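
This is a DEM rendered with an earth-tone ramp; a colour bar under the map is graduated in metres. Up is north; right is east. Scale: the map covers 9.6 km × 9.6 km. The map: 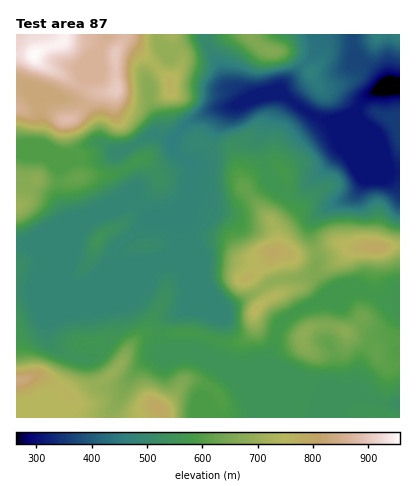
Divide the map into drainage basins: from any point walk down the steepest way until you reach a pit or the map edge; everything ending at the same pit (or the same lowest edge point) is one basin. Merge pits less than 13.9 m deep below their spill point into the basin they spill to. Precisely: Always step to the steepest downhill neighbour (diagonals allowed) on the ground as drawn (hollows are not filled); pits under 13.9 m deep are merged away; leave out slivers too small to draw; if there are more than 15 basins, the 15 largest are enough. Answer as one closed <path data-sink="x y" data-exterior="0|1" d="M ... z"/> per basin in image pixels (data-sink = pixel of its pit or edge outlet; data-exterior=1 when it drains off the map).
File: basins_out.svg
<path data-sink="400 90" data-exterior="1" d="M400 34l-384 0 0 384 34 0 7-12 9-9 8 1 12-10 22-10 11-12 16-26 11-7 44 0 34 10 18-2 11-11 1-16 3-6 21-14-1-12-6-18 1-12 6-1 10 3 18 17 6 2 22-10 18-14 48-3z"/><path data-sink="400 404" data-exterior="1" d="M254 318l-2 14-10 9-4 2-18-1-30-9-44 0-11 7-16 26-11 12-22 10-12 10-8-1-9 9-6 12 111 0-2-10 12-10 8-12 6-6 12 1 16 8 9 13 1 16 176 0 0-52-12 1-4-2-6-7-2-8-6-6-24-11-1 7-5 7-16 6-8 1-11-6-3-11-10 1-24-6-11-8z"/><path data-sink="400 308" data-exterior="1" d="M400 246l-48 3-18 14-22 10-6-2-18-17-10-3-6 1-1 12 6 18 1 12-21 14-3 6 3 10 11 8 24 6 8 0 14-11 18-1 38 18 4 4 2-4 8-6 16 1z"/>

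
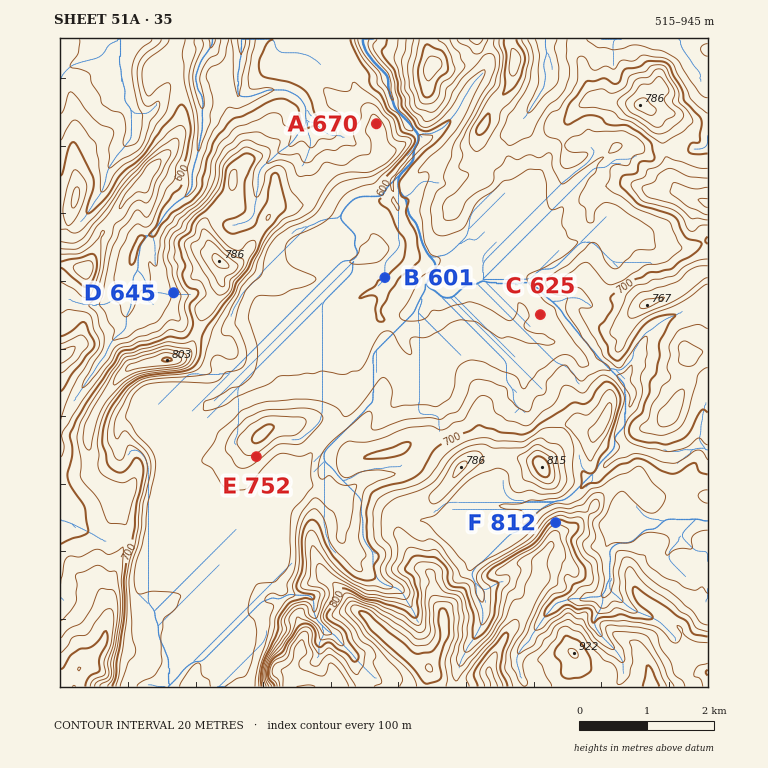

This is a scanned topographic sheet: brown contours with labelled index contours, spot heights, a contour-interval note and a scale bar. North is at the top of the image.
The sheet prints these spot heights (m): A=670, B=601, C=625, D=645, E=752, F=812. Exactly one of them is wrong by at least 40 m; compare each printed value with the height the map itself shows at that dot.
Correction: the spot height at E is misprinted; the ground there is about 672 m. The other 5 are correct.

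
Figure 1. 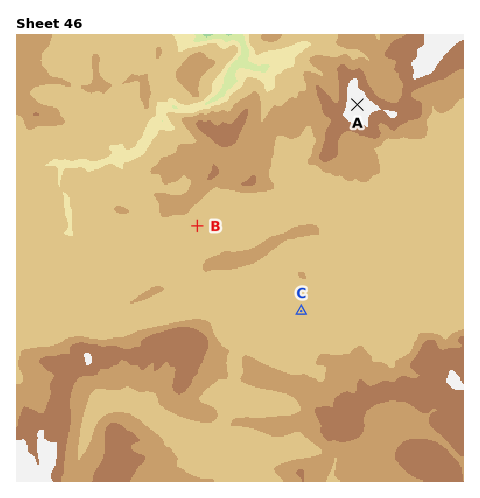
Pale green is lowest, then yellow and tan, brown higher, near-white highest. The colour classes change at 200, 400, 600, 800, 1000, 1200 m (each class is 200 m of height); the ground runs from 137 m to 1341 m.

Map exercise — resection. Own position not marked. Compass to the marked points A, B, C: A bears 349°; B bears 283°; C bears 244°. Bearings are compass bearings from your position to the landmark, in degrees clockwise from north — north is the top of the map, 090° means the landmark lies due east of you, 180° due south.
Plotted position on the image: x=389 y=269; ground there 690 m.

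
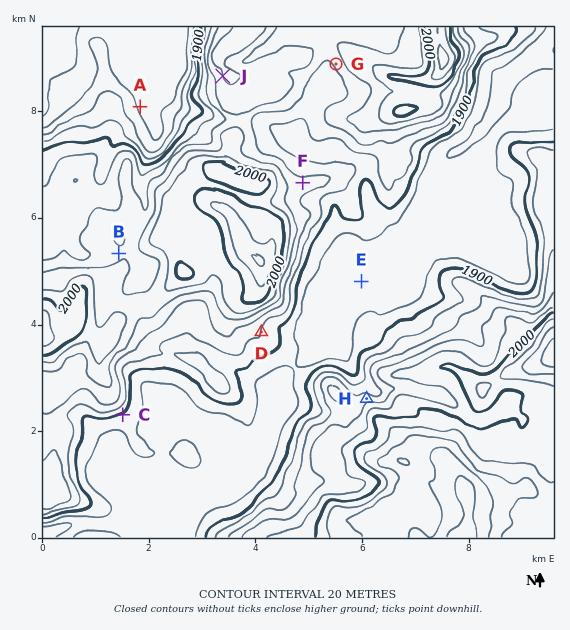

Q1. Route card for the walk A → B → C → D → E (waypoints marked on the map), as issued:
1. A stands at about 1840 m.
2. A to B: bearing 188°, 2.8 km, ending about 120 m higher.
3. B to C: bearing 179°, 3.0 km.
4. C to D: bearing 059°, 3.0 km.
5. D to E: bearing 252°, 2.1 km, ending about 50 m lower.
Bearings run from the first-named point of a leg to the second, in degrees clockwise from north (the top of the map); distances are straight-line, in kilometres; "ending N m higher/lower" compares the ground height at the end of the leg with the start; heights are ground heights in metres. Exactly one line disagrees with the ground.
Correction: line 5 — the bearing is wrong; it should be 063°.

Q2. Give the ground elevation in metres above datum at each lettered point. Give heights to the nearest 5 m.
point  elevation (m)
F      1945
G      1945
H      1950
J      1980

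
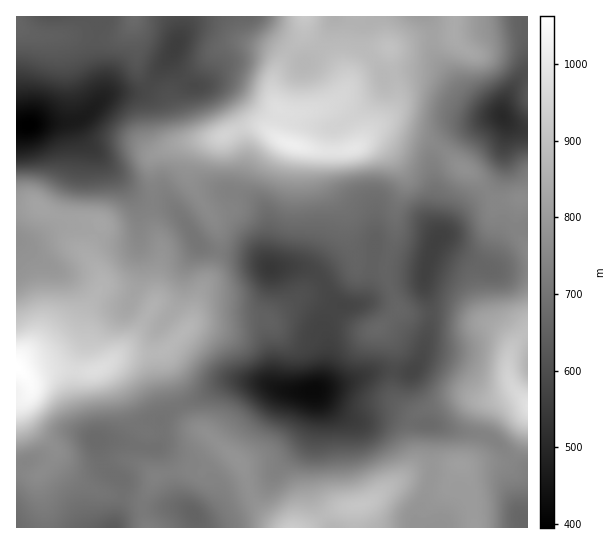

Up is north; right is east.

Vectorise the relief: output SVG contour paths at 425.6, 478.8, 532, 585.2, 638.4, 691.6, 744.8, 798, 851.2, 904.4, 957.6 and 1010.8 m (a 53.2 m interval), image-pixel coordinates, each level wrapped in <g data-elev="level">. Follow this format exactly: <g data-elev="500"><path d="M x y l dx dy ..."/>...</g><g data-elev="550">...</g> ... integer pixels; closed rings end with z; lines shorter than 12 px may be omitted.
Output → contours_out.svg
<g data-elev="425.6"><path d="M311 397l-6-3-2-4 10-5 7 1 1 4-1 4-3 2z"/><path d="M17 111l13-2 7 1 6 5 3 8-2 7-7 7-8 2-12 1"/></g><g data-elev="478.8"><path d="M315 414l-9-2-34-13-11-10-2-4 1-4 5-4 5-1 21 0 30-5 10 3 6 4 3 5 0 6-2 8-4 9-5 5-7 3z"/><path d="M17 97l13-2 11 1 9 4 13 9 7 2 9-2 18-9 4 0 0 2-6 13-12 11-24 8-22 14-20 5"/></g><g data-elev="532"><path d="M313 423l-38-12-9-5-19-17-3-6 2-5 8-7 15-7 28 2 28-6 9 2 22 13 2 4 0 4-16 35-5 4-7 2z"/><path d="M503 133l-11-10-3-6 3-10 5-4 5-2 4 1 3 2 10 21-1 4-4 3-5 2z"/><path d="M17 81l14 1 30 7 8 1 9-3 20-10 9-1 6 2 5 4 4 5 1 6-1 5-5 8-31 38-25 5-27 10-17 2"/></g><g data-elev="585.2"><path d="M317 437l-10-3-18-9-23-10-31-25-6-8 1-5 3-4 33-19 7-2 16 0 6-3 3-4 8-22 17-24 0-8-1-8-4-4-5-2-11 1-27 10-6 0-7-4-8-10-2-9 2-11 7-5 14 1 21 5 12 6 8 6 8 14 10 10 9 6 16 6-1 4-13 9-4 5-1 10 3 14 4 8 6 4 24 6 4 2 3 4-1 6-12 16-3 8 0 7 5 16-1 5-3 4-6 4-6 1z"/><path d="M409 378l-5-3 0-5 11-9 6-1 0 6-3 8-4 3z"/><path d="M422 293l-6-7-1-12 2-13 8-30 3-5 4-3 6-1 8 1 8 7 1 4 0 5-13 20-12 31-4 3z"/><path d="M527 145l-9 2-12 6-5 0-12-16-11-10-3-8 3-10 8-10 15-10 13-6 3 2 3 18 7 9"/><path d="M153 80l-2-6 2-9 14-35 4-4 6-3 5-1 5 1 5 6 0 8-3 14-7 18-7 5-18 6z"/><path d="M17 65l10 1 26 8 12 1 9-1 23-10 16-1 9 5 11 13 10 8 1 4-3 5-15 13-17 19-2 9 2 20-4 7-12 2-38-3-38 2"/></g><g data-elev="638.4"><path d="M107 527l7-3 4 3"/><path d="M311 453l-9-5-17-15-22-11-22-18-20-12-7-7 1-8 5-8 27-14 6-5 10-15 14-2 4-6 0-6-3-7-5-5-15-8-13-26-3-14 4-15 9-9 12-3 46 10 15 7 10 10 8 16 4 4 7 3 16 0 5 5 4 6 1 7-2 7-18 13-5 5-1 6 2 6 4 4 6 2 22 2 7-4 7-10 9-11 3-7-1-6-13-19-3-12 2-15 8-24 4-22 5-6 8-3 18 2 10 4 6 5 4 7 2 9 0 10-22 53-3 17-2 39-3 11-6 12-6 9-8 6-10 3-12 0-4 2-2 5 0 15-2 9-5 9-8 7-16 6z"/><path d="M527 154l-6 3-12 8-4 1-6-2-6-5-11-15-14-11-3-6 0-5 3-12 7-12 8-7 24-17 15-20 5-5"/><path d="M17 46l37 0 12-3 7-5 0-4-3-4-28-5-6-3-4-5"/><path d="M118 17l-3 16 0 6 4 4 10 1 10-1 7-5 4-9 0-12"/><path d="M212 17l-1 10-8 20-1 10 4 6 11 7 3 4 2 8-2 7-6 6-10 6-42 11-24 4-13 7-6 7-3 8 0 9 6 23-1 5-3 4-12 4-25 2-11-2-25-10-28-1"/></g><g data-elev="691.6"><path d="M58 527l11-15 9-7 7-2 18 0 16-2 6 2 4 6 2 8 1 10"/><path d="M175 527l-13-16-1-5 8-8 13-4 12 2 11 7 8 11 5 13"/><path d="M506 527l0-16 3-9 6-4 12-1"/><path d="M17 507l14 20"/><path d="M121 491l-17-12-7-8-15-32 1-6 4-5 11-3 13 2 13 7 10 9-1 4-16 5-5 6 0 4 2 3 12 7 4 6 0 5-1 4-4 4z"/><path d="M306 464l-11-6-16-17-23-12-22-18-12-5-21-4-5-4 5-17 6-12 11-10 20-12 5-8 0-45-8-23-3-12 2-10 4-11 17-17 7-12 4-2 5 1 14 7 6 2 27-3 23-1 8-4 12-14 13-4 5 1 6 3 7 14 3 3 4-1 16-12 16-6 8 1 22 8 9 10 12 29 5 5 14 5 5 4 5 7 1 9-2 8-4 5-7 2-18 1-10 2-9 6-7 11-4 19 2 24-1 8-16 33-5 15 1 4 11 13 0 7-4 2-6 1-22-1-6 1-30 20-17 7-40 5z"/><path d="M527 163l-16 12-6 1-6-2-8-6-14-17-18-13-5-7-3-6 0-7 3-7 12-18 8-7 23-12 9-11 3-8 1-9-4-29"/><path d="M262 17l-7 8-16 9-3 4-1 5 6 14 0 8-7 21-9 11-12 8-24 9-19 5-32 6-11 7-3 6 0 8 9 33-2 7-4 5-8 2-41 0-13-3-26-12-22-1"/></g><g data-elev="744.8"><path d="M496 527l1-36 2-11 12-11 5-8 11-3"/><path d="M17 475l17 13 5 1 6-2 20-18 5-8 0-11-8-17 0-4 3-4 10-6 14-5 38-6 27-14 27-8 8-6 14-20 23-21 3-5 1-7-1-36-2-13-4-8-4-5-6-2-22 2-5-2-3-5-9-23-12-13-5-3-6-1-13 8-13-16-12-7-43-5-11-3-22-12-10-1-10 1"/><path d="M23 466l-2-1 1-3 6-1 0 2z"/><path d="M527 275l-5 11-8 7-8 2-29 5-7 3-5 6-4 8-2 8 5 22 0 10-4 9-11 19-3 8 3 12 9 12 11 8 20 6 7 4 10 11 1 4-1 3-4-1-16-9-11-3-34 3-28-1-8 3-34 18-14 5-42 6-22 0-6 2-10 7-6 0-5-5-1-20-5-8-47-29-11-3-9 2-5 3-2 4 2 11 17 22 17 15 5 6 15 34 2 12"/><path d="M527 240l-4 2 0 3 4 17"/><path d="M527 187l-10 1-15 7-9 1-3 2 0 4 3 9 10-2 14 8 10-3"/><path d="M272 17l-4 8-15 17-3 24-8 22-7 9-14 10-18 8-18 7-44 13-4 3-3 5 0 8 2 8 10 19 5 4 11-4 5 3 22 21 20 24 6 5 4-1 3-3 2-12-2-5-8-13-2-7 3-5 8-4 8 0 28 5 24 9 11 2 23-3 27-12 23-5 16 1 19 8 5 0 8-5 11-24 3-3 4-1 5 3 8 15 8 8 16 7 13 1 2-4 0-4-4-10-11-11-22-12-7-6-6-10-1-13 5-20 13-18 7-3 26-4 7-3 5-6 3-6 1-8-5-32"/></g><g data-elev="798"><path d="M401 527l2-14 15-20 5-12 0-16-2-4-6-3-8 0-17 6-39 15-25 3-31 6-33 23-3 7-2 9"/><path d="M483 527l-3-16-4-49-3-4-4-3-14-1-8 3-4 4-3 29 3 6 14 6 5 5 3 8 0 12"/><path d="M17 448l13-5 9-4 14-18 13-8 20-7 35-6 26-15 23-6 8-4 7-6 24-30 5-8 1-8-3-38-2-6-7-1-14 7-7 1-7-4-14-12-6-1-14 2-12-4-6-5-4-9-2-8 1-20-3-8-6-6-10-2-37-4-23-12-6-2-8 1-8 6"/><path d="M527 296l-14 6-31 7-9 6-3 10 8 18 0 14-5 13-14 17-2 8 3 10 7 8 28 10 22 18 10 4"/><path d="M17 217l26 17 7 16 11 15 2 6-2 4-4 1-22 0-18 10"/><path d="M279 17l-4 10-13 18-5 20-10 25-4 7-9 8-15 8-52 24-11 12-2 4 1 2 58 11 32 1 29 11 19 4 18-1 60-11 28 0 7-6 6-13 6-20 9-37 11-28 4-3 7-1 29 3 7-3 4-4-1-9-11-16-1-16"/></g><g data-elev="851.2"><path d="M383 527l7-17 15-25 1-7-5-4-15 1-29 12-26 5-18 10-20 1-18 13-8 11"/><path d="M17 439l16-7 18-19 14-9 12-4 37-8 11-5 24-16 17-3 5-2 6-5 18-25 4-7 2-6-1-5-3-4-7-1-8 5-19 15-5 2-4 0-2-4 0-6 10-23-2-4-3-2-7 3-10 15-6 5-8 4-8-1-6-7-3-8 6-18 0-8-8-11-9-4-4 1-9 19-8 6-10 2-29 0-21 9"/><path d="M527 308l-13 6-17 17-11 51-9 19 3 5 19 11 17 16 11 4"/><path d="M286 17l-4 14-12 19-21 49-15 12-42 23-4 4 0 4 5 7 14 6 12 4 10-1 16-5 5 1 23 13 12 3 13 2 23 0 24-2 39-8 9-3 5-5 4-8 12-36 1-16-3-24 2-21-1-8-2-6-21-18"/></g><g data-elev="904.4"><path d="M312 527l-6-5-12-4-8 3-7 6"/><path d="M349 513l9 0 9-3 7-5 1-6-2-2-4 0-24 6-3 3 0 3z"/><path d="M17 430l14-6 24-23 8-6 10-3 29-4 16-7 8-7 5-7 4-6 1-8-2-10-4-4-24-1-15-8-12-2-17-13-11-5-13-1-21 9"/><path d="M527 382l-5-6-3-7-1-26-3-2-4 0-6 7-6 13-2 16 1 14 4 11 12 19 5 5 8 3"/><path d="M318 166l32-2 23-6 13-11 12-21 3-11-2-8-4-3-13-2-7-4-4-7-6-21-4-5-7-4-9-1-7 1-17 18-8 4-10 1-12-2-4-4-6-11-3-1-4 0-9 11-9 22-6 8-12 10-27 13-5 4-2 4 3 7 10 5 9 0 16-8 7 0 6 3 16 12 10 4 13 3z"/><path d="M296 17l3 7 6 3 5-3 4-7"/></g><g data-elev="957.6"><path d="M17 422l9-3 9-6 22-25 6-5 10-4 17 2 12-3 11-8 5-11-1-3-4-2-23 7-12 1-7-3-14-18-14-11-10-2-16 6"/><path d="M527 392l-10-3-3 1 6 21 3 6 4 2"/><path d="M304 159l37 1 20-4 7-3 4-6 3-8 0-8-4-3-6-2-27 10-12 0-7-5-3-5 3-4 15-12 3-7-1-4-5-1-34 2-22-7-4 0-4 5-5 13-10 11 0 7 15 16 10 7 12 5z"/></g><g data-elev="1010.8"><path d="M17 411l10-2 10-7 7-11 2-10-6-26-4-9-7-4-12 1"/><path d="M291 149l10 1 5-3-4-4-6-2-11-3-6 1 0 2 2 2z"/></g>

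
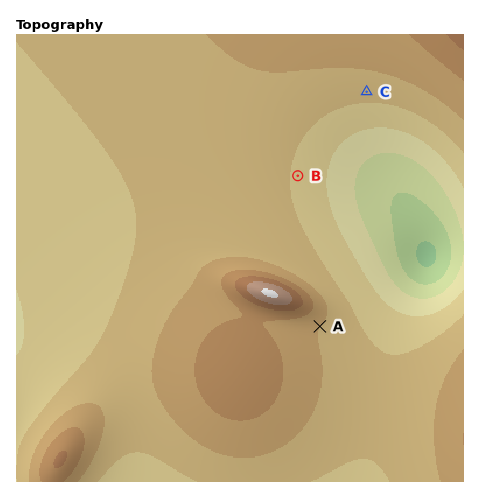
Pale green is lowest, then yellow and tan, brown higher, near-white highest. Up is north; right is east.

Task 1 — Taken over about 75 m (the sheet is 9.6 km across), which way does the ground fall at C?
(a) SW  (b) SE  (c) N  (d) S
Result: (d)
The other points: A SE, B E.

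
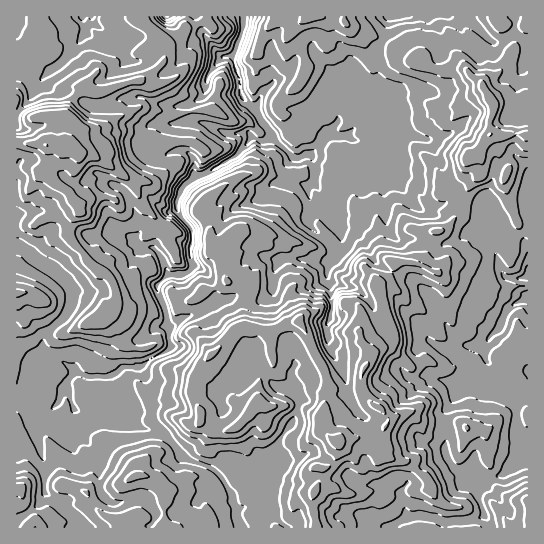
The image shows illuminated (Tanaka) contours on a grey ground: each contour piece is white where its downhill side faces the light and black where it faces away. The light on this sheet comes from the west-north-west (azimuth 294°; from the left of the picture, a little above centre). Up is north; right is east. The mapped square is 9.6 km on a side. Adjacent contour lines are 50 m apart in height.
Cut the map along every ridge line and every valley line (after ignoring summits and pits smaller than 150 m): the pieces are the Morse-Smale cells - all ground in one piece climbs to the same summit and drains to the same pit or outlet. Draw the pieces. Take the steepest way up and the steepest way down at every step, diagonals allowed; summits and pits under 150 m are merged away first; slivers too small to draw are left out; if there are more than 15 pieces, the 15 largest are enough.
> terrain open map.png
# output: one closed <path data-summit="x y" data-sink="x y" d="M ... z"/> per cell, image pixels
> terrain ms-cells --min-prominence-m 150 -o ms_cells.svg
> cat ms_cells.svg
<path data-summit="338 442" data-sink="243 17" d="M331 135l-4 0-16 20-5 0-8 4-7-3-20-20-8 5-12-4-17 20-31 18-8 1-12 11-6 12 0 11 15 20-1 29 2 7-10 9-14 0-12 10 0 5 10 23 4 34-29 20-16 0-15 9-21 1-15-5-8 11 5 22 5 6 6 2 38 4 17 10 20 4 15 12 10 14 31 12 9 9 9 16 1 9 4 6 0 10 5 9 247 0 0-5-8-18-7 3-15 0-10-1-8-4-6-6-8-19-8-5-9-10-11-2-18-7 0-19 7-17-24-23-3-5 0-16 10-17 21-19-15-52 11-8 7-15 11-2 17 4 9-31 17-8 8-11 7-16-5-3-6 0-10 8-12 0-8-7-3-15-19-9-14-10-12-19-4-3-17-1-7-4z"/><path data-summit="46 145" data-sink="243 17" d="M429 16l-222 0-1 5-20 7-9 12-11 7-2-8-19-18-2-5-126 0-1 233 9 0 16 14 12 6 15 14 4 7-1 17-6 10-20 18-2 7 1 9 7 8 8 1 18 12 13 5 16 0 20-10 16 0 9-8 15-7 5-5-2-18-2-4 0-12-10-23 0-5 12-10 14 0 10-9-2-7 1-29-15-20 0-11 6-12 12-11 8-1 31-18 17-20 12 4 8-5 20 20 7 3 8-4 5 0 16-20 20 1 18-19 10-8 7-1 13-12 18-7 10 0 8-10 12-34-2-12z"/><path data-summit="338 442" data-sink="527 297" d="M465 199l-8 16-8 11-17 8-9 31-17-4-11 2-7 15-11 8 15 52-21 19-10 17 0 16 3 5 24 23-7 17 0 19 18 7 11 2 9 10 8 5 8 19 6 6 8 4 25 1 7-3-5-22 3-9-5-7-17 2-9-10-3-6 0-40 12-22 9-10 21-4 8-6 1-5-7-3-4-5 0-13 15-18 8-18 20-12 0-20-17 2-7-4-12-29 3-21-7-18-3-3z"/><path data-summit="19 489" data-sink="243 17" d="M66 387l-7 15-14 11-10-1-14-11-5 0 1 127 224-1-4-8 0-10-4-6-1-9-9-16-9-9-31-12-10-14-15-12-20-4-17-10-38-4-6-2-5-6z"/><path data-summit="490 135" data-sink="243 17" d="M463 16l-34 1 12 16 2 12-2 8-8 14-5 18-5 4-10 0-18 7-13 12-7 1-10 8-17 18 6 5 17 1 4 3 12 19 14 10 19 9 3 15 6 6 6 2 11-2 7-7 11 2 5-12 12-12 0-12-6-7 15-20 38-1 0-91-13-8-20 8z"/><path data-summit="46 145" data-sink="527 297" d="M527 297l-19 12-8 18-15 18 0 13 4 5 7 3-1 5-8 6-21 4-6 6-12 20-4 14 1 32 3 6 9 10 8 0 5-2 6 2 3 5-3 9 4 20 2 2 9-2 12 11 8 14 17-1z"/><path data-summit="17 293" data-sink="243 17" d="M25 249l-9 1 0 116 21 5 17 14 11 3 11-17-11-8-14-4-7-8-1-9 2-7 23-22 4-10 0-13-14-17z"/><path data-summit="490 135" data-sink="527 297" d="M497 133l-8 2-14 20 5 4 3 11-2 4-12 12-5 11 2 3 19 4 4 6 5 14 34-11 0-78z"/><path data-summit="46 145" data-sink="527 297" d="M527 213l-9 2-23 10-3 21 9 25 5 6 15 2 7-4z"/><path data-summit="46 145" data-sink="243 17" d="M22 367l-6 0 0 32 19 13 10 1 5-2 9-9 6-13-11-4-15-13z"/><path data-summit="46 145" data-sink="243 17" d="M527 16l-63 1 31 26 18-8 14 8z"/><path data-summit="46 145" data-sink="167 17" d="M206 16l-61 0-1 2 16 16 6 13 11-7 9-12 20-7z"/><path data-summit="46 145" data-sink="243 17" d="M491 503l-10 3 8 21 21 1-7-14z"/>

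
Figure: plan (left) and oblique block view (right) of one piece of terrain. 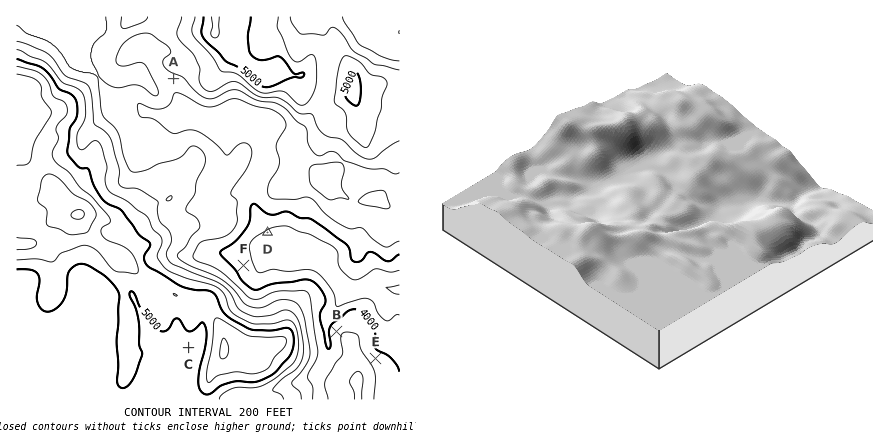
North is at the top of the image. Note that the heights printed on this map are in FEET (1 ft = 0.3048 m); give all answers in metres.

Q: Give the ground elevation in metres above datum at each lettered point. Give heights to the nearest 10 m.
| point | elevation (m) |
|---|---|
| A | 1320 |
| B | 1260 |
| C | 1510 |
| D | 1150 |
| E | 1240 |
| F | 1190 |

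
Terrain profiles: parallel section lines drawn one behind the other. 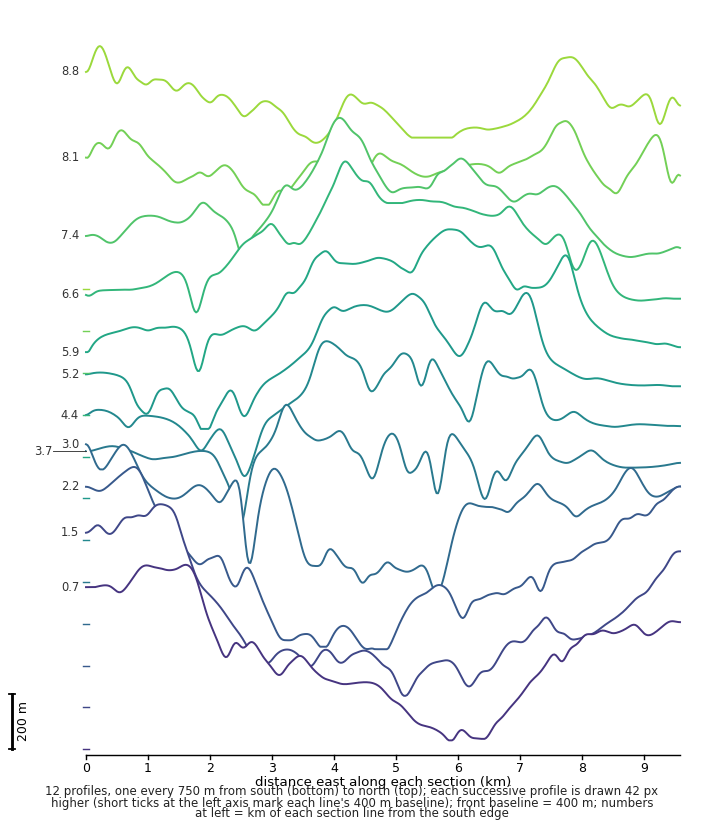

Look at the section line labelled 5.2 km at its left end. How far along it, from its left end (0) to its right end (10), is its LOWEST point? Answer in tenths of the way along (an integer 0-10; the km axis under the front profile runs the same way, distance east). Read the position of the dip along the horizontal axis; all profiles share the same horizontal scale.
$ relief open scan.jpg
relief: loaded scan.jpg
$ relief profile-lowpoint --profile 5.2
2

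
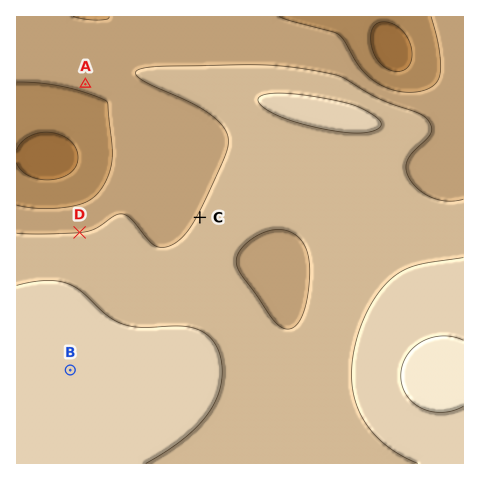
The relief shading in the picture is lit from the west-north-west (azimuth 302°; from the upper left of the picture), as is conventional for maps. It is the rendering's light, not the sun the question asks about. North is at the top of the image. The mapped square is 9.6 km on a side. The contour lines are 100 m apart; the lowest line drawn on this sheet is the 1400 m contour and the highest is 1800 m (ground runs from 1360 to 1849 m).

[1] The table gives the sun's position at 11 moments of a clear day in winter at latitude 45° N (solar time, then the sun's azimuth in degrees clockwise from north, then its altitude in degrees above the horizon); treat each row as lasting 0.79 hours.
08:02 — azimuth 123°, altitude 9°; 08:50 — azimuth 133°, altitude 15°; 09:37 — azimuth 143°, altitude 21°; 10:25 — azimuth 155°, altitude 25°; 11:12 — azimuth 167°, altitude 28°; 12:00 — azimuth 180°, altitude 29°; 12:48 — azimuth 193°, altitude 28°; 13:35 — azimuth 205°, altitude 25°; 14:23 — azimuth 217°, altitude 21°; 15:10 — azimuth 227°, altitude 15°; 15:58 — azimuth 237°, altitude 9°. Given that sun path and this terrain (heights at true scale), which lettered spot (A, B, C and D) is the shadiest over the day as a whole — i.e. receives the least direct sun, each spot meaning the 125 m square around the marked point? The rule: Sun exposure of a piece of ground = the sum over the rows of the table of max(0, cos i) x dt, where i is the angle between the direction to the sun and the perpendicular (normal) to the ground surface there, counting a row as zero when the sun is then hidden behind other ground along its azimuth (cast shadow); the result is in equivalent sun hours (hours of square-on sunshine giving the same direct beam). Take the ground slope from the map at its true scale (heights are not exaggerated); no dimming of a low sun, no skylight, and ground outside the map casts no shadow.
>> D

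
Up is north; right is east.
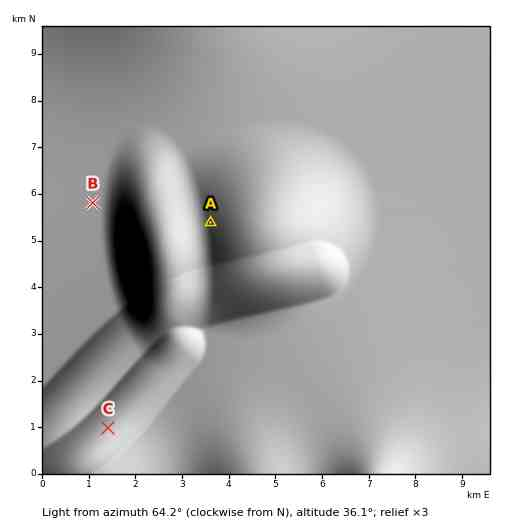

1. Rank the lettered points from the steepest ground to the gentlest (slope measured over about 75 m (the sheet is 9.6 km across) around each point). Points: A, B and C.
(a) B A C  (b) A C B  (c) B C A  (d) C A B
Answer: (b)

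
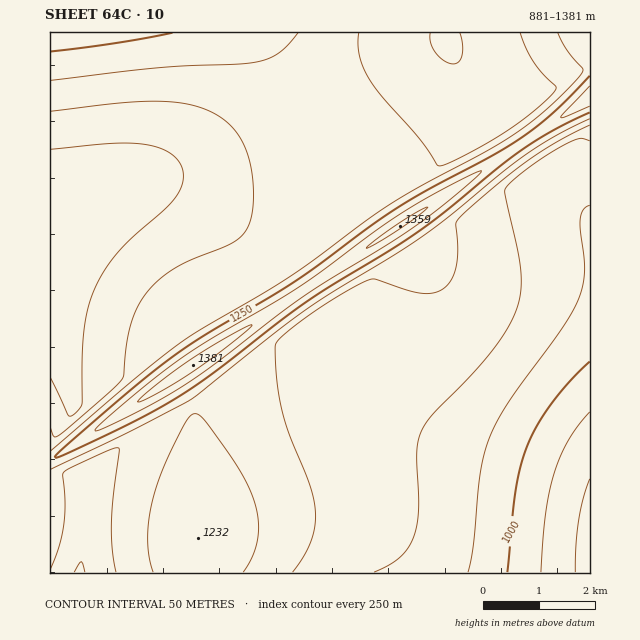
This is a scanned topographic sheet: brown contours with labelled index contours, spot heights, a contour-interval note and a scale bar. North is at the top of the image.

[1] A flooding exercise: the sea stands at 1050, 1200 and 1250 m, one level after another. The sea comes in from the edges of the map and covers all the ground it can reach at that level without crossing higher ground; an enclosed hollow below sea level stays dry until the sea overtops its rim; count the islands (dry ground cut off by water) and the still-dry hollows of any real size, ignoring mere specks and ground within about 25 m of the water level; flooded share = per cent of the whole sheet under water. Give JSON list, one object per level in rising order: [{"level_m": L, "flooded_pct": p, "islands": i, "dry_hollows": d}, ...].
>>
[{"level_m": 1050, "flooded_pct": 8, "islands": 0, "dry_hollows": 0}, {"level_m": 1200, "flooded_pct": 84, "islands": 0, "dry_hollows": 0}, {"level_m": 1250, "flooded_pct": 94, "islands": 0, "dry_hollows": 0}]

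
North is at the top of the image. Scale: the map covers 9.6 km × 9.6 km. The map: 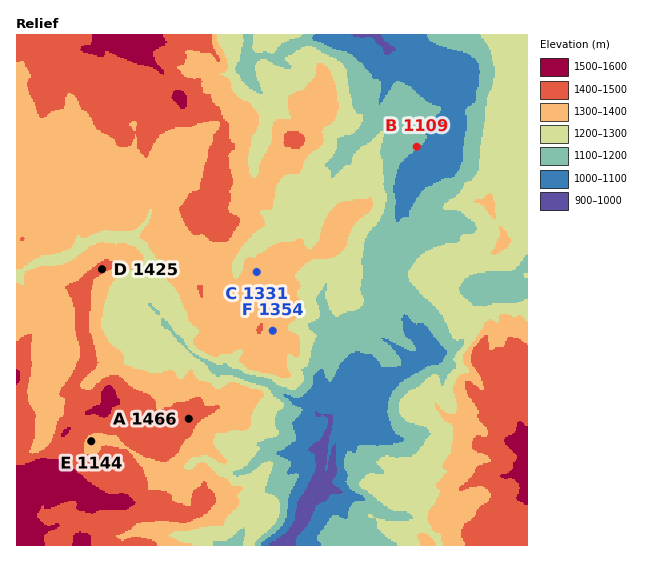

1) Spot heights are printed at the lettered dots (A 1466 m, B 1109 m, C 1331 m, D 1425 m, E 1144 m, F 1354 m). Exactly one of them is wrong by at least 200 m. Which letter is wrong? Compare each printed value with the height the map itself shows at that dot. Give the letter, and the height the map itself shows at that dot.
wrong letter E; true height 1394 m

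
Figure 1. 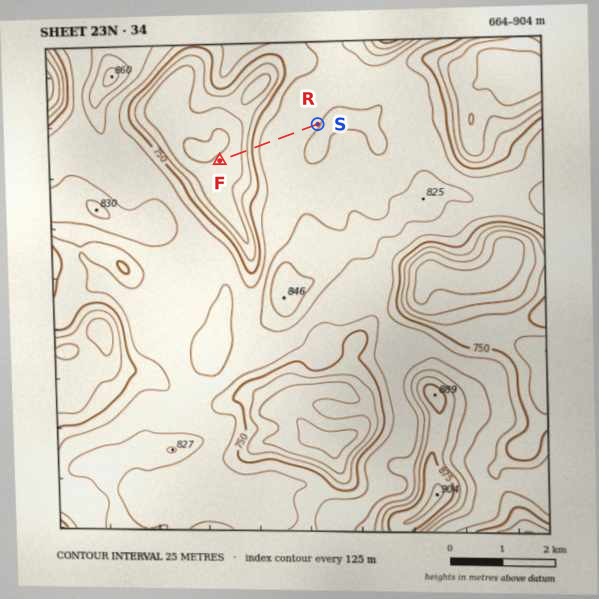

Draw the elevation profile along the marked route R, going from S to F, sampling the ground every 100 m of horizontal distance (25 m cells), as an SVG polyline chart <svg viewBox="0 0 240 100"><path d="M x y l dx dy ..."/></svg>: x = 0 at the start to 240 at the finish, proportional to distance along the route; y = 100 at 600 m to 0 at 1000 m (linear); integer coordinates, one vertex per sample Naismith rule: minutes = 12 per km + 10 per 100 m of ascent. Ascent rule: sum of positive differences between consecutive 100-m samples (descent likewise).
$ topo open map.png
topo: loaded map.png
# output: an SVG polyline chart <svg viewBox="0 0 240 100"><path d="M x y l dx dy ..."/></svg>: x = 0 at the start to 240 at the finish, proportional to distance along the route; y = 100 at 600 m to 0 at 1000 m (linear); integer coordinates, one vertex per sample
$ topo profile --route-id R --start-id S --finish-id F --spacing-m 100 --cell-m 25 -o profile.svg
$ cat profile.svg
<svg viewBox="0 0 240 100"><path d="M0 50l12 1 12 1 11 1 12 0 12 1 12 0 11 0 12 0 12 0 12 0 11 0 12 2 12 3 12 6 11 6 12 5 12 2 12 1 12 1 11 0 5 0"/></svg>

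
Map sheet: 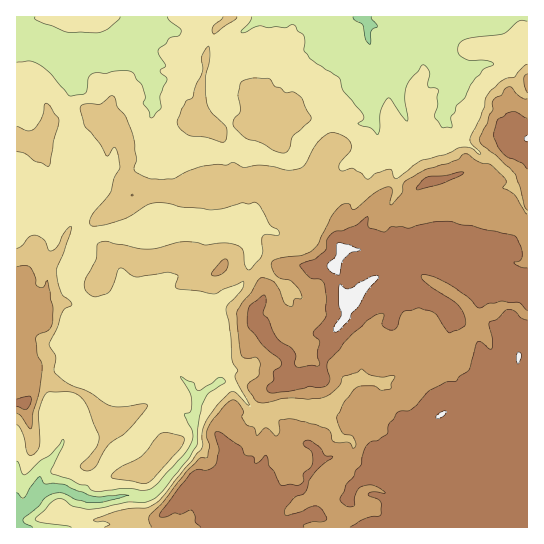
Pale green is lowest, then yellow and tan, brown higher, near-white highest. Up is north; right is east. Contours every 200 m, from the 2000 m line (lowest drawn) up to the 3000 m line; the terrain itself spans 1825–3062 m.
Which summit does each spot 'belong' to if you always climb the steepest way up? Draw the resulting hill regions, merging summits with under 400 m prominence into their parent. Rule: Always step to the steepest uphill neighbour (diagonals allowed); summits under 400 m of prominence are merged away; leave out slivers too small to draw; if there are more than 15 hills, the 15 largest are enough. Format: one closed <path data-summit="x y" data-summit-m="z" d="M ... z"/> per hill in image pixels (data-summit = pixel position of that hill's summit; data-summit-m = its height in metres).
<path data-summit="351 302" data-summit-m="3062" d="M527 16l-511 1 0 185 17 7 8 0 21-10 9-11 3 0 15 14-9 24 0 17-9 27 0 15 2 6 12 14 4 9 2 12-6 13 6 4 1 12 22 13 9 1 18-12 4-10 5-4 11-3 4 5 0 6 8 16 18 19 6 11-1 16-3 5 2 25-8 14-32 35-8 4-20-1-34 5-15-4-16-8-9 0-15 5-12 15-10 5 1 15 511-1 0-314-7-10-10-26-17-17-9-3-28-21-13-17-1-5 4-8 0-5 8-14 0-20 8 4 19-7 23 1 10 12 5 13 8 5z"/><path data-summit="25 403" data-summit-m="2851" d="M74 188l-3 0-9 11-21 10-8 0-12-6-5 0 1 309 9-4 12-15 15-5 9 0 16 8 15 4 34-5 24 0 13-12 23-26 8-14-2-25 3-5 1-16-6-11-18-19-8-16 0-6-4-5-11 3-5 4-4 10-18 12-9-1-22-13-1-12-6-4 6-13-2-12-4-9-12-14-2-6 0-15 9-27 0-17 9-24z"/><path data-summit="527 139" data-summit-m="3008" d="M499 64l-17 0-19 7-8-4 0 20-8 14 0 5-4 8 1 5 13 17 28 21 9 3 17 17 10 26 6 9 1-115-8-7-11-21z"/>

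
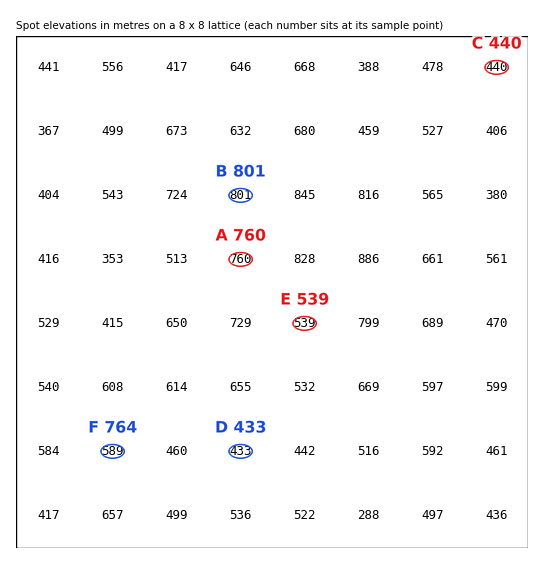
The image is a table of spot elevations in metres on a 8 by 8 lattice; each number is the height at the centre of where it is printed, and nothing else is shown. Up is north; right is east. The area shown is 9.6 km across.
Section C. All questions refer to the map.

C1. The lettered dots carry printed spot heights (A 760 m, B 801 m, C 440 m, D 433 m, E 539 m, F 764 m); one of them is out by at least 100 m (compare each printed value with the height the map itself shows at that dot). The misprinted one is F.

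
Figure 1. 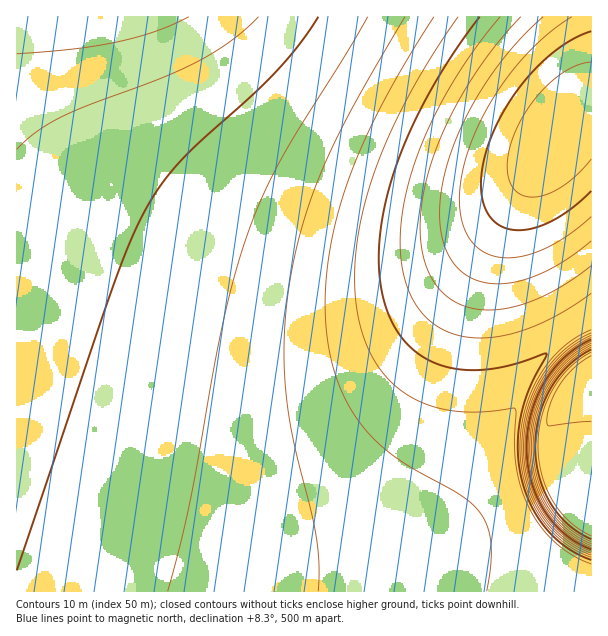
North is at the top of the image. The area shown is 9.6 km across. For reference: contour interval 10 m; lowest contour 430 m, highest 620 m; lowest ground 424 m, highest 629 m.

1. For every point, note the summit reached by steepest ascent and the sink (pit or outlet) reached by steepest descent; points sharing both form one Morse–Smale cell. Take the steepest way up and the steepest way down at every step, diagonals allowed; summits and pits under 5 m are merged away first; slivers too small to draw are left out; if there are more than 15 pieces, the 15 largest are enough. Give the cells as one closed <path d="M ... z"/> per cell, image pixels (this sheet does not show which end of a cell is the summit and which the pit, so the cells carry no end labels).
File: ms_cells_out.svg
<path d="M591 16l-574 0-1 476 5 4 146 46 70 16 50 4 49-2 57-10 42-15 39-24 18-19 8-18 11-60 17-37 10-15 22-22 15-10 17-9z"/><path d="M591 322l-16 8-15 10-22 22-10 15-17 37-6 29-1 19-4 12-8 18-18 19-39 24-31 12-45 11-45 4-51-2-44-6-69-16-133-45-1 98 575 1z"/>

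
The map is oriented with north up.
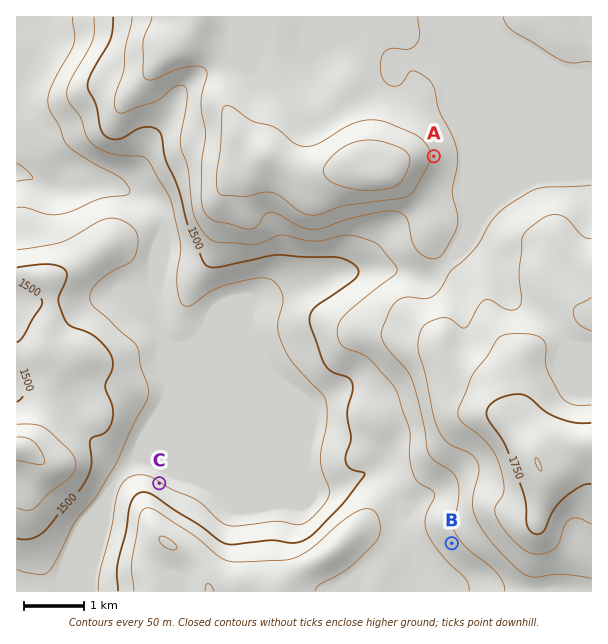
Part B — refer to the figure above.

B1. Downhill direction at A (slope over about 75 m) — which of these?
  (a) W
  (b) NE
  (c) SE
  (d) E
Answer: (d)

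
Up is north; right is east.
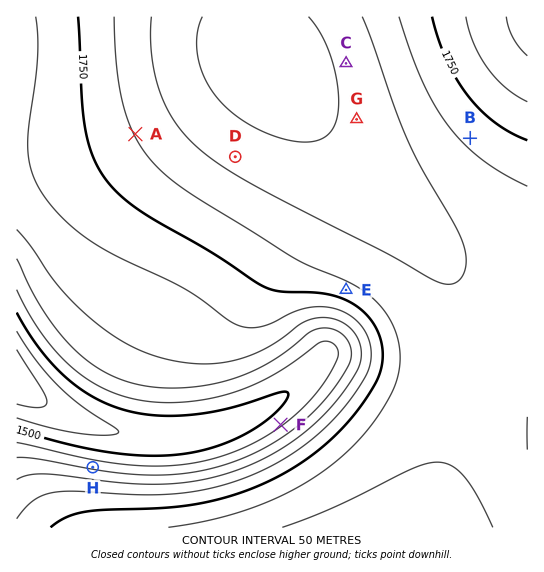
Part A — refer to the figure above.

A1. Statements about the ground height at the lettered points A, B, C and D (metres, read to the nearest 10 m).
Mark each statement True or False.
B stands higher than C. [False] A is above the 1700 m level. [True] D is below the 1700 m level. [False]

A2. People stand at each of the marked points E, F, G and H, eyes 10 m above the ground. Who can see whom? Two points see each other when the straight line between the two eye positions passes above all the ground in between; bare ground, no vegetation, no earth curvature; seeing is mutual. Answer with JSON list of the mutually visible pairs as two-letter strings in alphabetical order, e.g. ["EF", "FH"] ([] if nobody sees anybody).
["EF", "EH", "FH"]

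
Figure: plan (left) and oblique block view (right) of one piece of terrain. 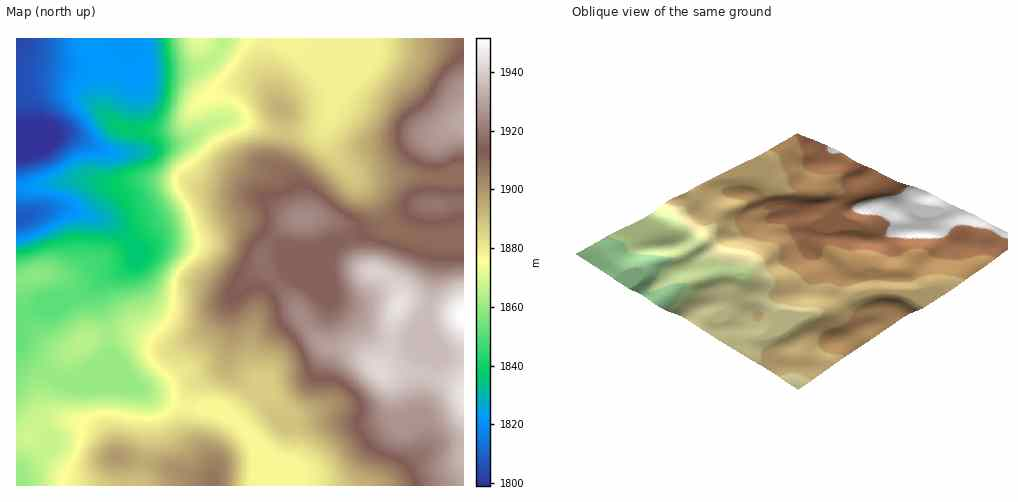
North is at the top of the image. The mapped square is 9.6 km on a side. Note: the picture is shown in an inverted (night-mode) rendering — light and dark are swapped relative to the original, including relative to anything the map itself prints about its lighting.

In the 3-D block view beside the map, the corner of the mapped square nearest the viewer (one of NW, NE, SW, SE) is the SW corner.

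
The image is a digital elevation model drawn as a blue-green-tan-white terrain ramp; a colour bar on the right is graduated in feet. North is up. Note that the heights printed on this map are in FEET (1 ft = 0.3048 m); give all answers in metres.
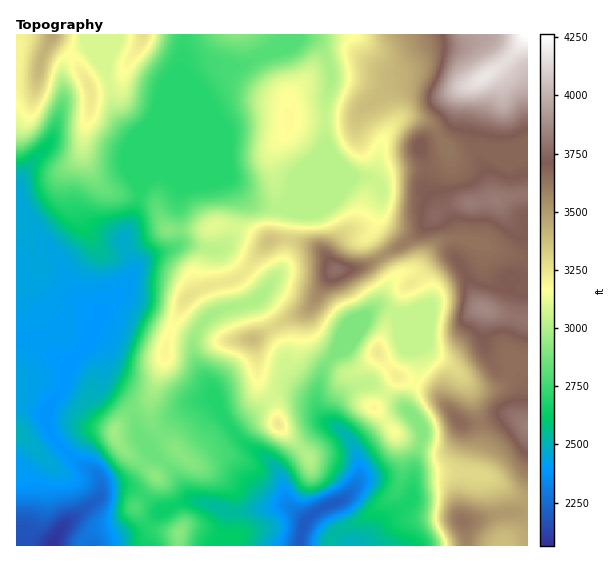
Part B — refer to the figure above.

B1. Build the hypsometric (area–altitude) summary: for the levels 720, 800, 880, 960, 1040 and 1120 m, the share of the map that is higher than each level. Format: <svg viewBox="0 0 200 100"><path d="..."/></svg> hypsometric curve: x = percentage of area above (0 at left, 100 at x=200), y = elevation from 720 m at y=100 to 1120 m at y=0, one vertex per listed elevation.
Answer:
<svg viewBox="0 0 200 100"><path d="M193 100l-34-20-43-20-47-20-29-20-20-20"/></svg>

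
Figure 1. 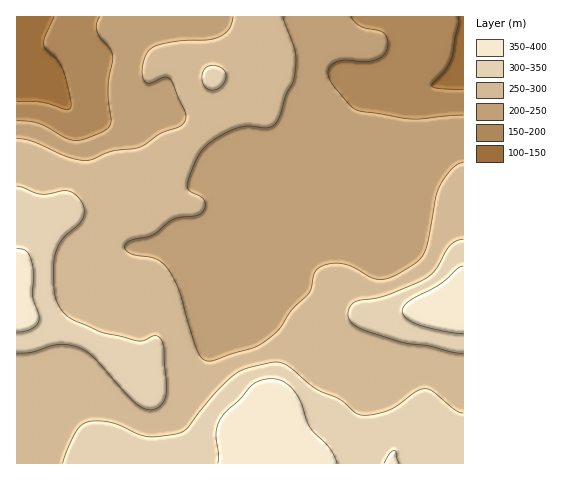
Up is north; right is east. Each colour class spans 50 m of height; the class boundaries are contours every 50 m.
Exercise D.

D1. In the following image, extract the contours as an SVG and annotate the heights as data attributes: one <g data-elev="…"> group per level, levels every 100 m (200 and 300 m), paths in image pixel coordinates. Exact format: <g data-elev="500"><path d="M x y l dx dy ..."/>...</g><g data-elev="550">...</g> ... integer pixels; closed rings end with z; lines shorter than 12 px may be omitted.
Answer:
<g data-elev="200"><path d="M463 115l-53 4-49-8-10-4-20-25-3-8 1-7 5-4 7-2 24 1 11-2 8-6 4-11-2-6-3-5-22-6-6-4-4-5"/><path d="M100 17l-3 7 0 8 13 17 3 7-5 29 0 16 3 19-2 7-6 5-14 5-14 3-9-2-27-15-22-2"/></g><g data-elev="300"><path d="M463 413l-8-3-23-19-7-2-9 3-18 13-10 6-17 4-11 0-6-3-14-13-26-11-27-23-7-3-7 0-27 6-12 7-21 21-26 32-7 5-22 4-11 0-9-3-27-12-15-1-11 2-5 4-5 6-12 30"/><path d="M17 353l16-1 24-7 18 1 9 4 8 6 37 40 12 11 9 3 6-1 6-5 3-7 2-12-3-37-2-6-3-5-5-1-9 4-6 1-37-9-32-14-7-6-6-10-3-16-1-19 2-11 7-16 16-15 5-7 1-9-4-9-6-6-6-3-27 3-24-8"/><path d="M463 239l-7 2-6 4-14 24-9 9-42 18-29 5-6 5-2 8 1 5 4 5 15 8 36 11 23 3 25 6 11 1"/><path d="M211 90l9-2 6-10-2-8-8-4-9 1-5 7 1 10 4 4z"/></g>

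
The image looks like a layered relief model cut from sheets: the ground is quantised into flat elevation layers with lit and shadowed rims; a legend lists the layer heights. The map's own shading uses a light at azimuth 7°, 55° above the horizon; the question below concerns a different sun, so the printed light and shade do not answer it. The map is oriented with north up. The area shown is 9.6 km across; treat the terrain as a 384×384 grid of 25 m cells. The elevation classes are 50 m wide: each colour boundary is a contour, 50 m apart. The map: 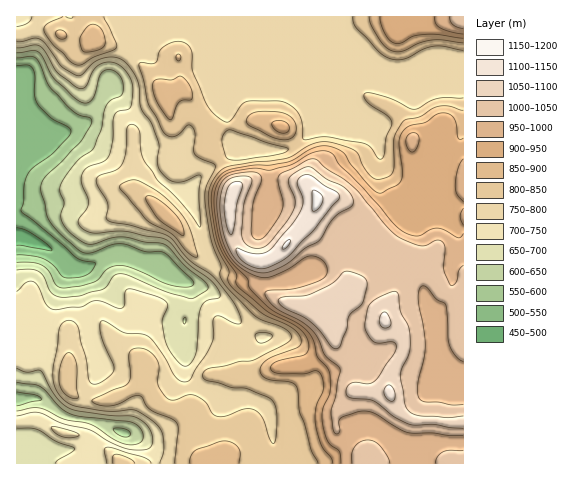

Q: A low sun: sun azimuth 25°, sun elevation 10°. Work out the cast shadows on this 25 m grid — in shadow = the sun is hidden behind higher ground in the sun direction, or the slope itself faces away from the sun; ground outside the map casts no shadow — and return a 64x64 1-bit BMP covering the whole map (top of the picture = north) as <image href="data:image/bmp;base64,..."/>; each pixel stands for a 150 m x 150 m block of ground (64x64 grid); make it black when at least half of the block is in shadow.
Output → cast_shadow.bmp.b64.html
<image width="64" height="64" href="data:image/bmp;base64,Qk0+AgAAAAAAAD4AAAAoAAAAQAAAAEAAAAABAAEAAAAAAAACAAATCwAAEwsAAAIAAAAAAAAA////AAAAAAAADAAAADgAAAQAAAAAPAAAH4AAAAA8AAD/wfAAADwH//wP8AAAGA//8P/4AAAQH/8H//gAAAA+AA//8AAAAHwAH/4AAAAAeAD/AAAAHAAAAP4AAAAeIAAA/gAAAB9wAADAAAAAH/gAAAAAAAAHOAAAAAAAACB8AAAAAABAf/gAAAAAAP7/+AAAAAAA///4AAAAAAH///AAAAAAAf//8AAAAAAB///gAAAAAAH//4AAAAAAAf/+AAAAAAAB//gAAAAAAAP/4AAAAAAAD//4AAAAAAA///4AAAAB4P///gAAAAP/////IAAAB////wJgAAAP///+AAAAAB///34AAAAAf///PAAAAAD/j/48AAAAAPwB/DwAAAAAAAA4PAAAAAAAAHA8AAAAAAAAADgBgAAAAAAAGAOAAAAAAAAAA4AAAAAAAAAAAAAAAAAAIAAAAAAAAAAwAAAAAAAAADAAAAIAAAAAAHwAAgAAAAgA/gACAAAAHAD+AAAAAAA8APwAAAAeADgAYAAAAH+AOAAAAAgA/8B4AAAAGAD/gHgAAAAAAP+B8AAAAAAA/4/gAAAAAAD/v+AAAAAAAP//wAAAAAg4//+AAAAAHnz//wAAAAA//v4+AAAAAD/+/hAAAAAAP//8AAAAAAA8fxgAAAAAADg/AAAAAAAAEA8AAAAAAAAAAA=="/>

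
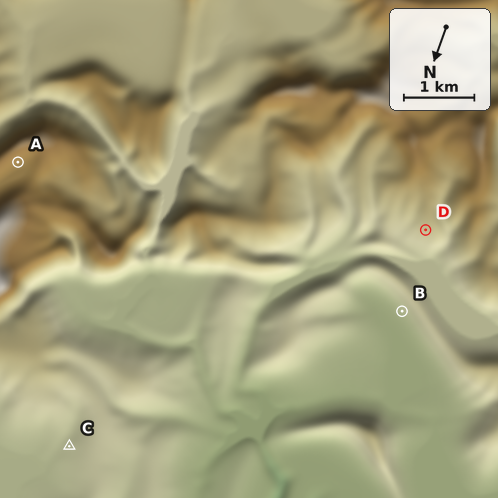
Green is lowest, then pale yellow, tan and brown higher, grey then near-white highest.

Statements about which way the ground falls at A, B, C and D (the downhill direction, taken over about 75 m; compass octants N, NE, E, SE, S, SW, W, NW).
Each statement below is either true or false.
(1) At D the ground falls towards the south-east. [false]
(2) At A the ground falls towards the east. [false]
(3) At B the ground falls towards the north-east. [true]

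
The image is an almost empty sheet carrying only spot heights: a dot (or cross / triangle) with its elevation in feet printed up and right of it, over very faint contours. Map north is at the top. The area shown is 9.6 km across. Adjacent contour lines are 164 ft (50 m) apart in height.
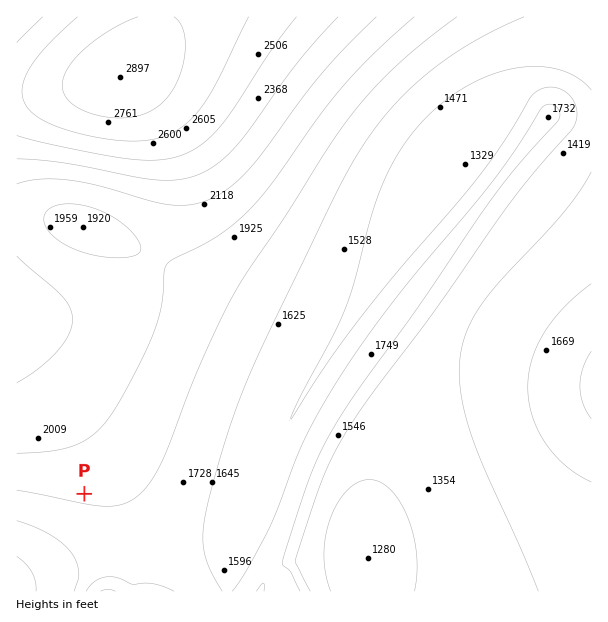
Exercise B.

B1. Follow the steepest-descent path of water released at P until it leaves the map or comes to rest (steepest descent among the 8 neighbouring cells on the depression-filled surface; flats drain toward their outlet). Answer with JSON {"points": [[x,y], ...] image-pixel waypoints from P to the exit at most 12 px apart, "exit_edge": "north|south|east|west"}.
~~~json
{"points": [[84, 494], [84, 506], [84, 518], [74, 530], [62, 542], [50, 554], [38, 566], [26, 578], [17, 579]], "exit_edge": "west"}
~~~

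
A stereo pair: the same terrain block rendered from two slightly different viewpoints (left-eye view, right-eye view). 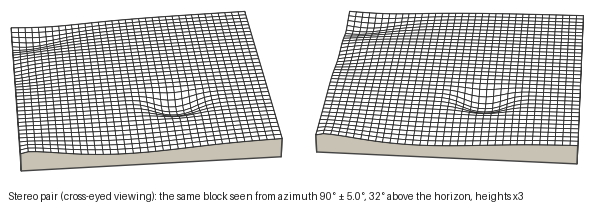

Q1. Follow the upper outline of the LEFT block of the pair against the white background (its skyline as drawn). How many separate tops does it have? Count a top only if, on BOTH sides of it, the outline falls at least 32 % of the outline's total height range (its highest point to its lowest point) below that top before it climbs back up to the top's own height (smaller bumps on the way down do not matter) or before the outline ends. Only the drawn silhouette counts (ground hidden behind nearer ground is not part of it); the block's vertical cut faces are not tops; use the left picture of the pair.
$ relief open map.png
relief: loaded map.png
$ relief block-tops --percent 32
0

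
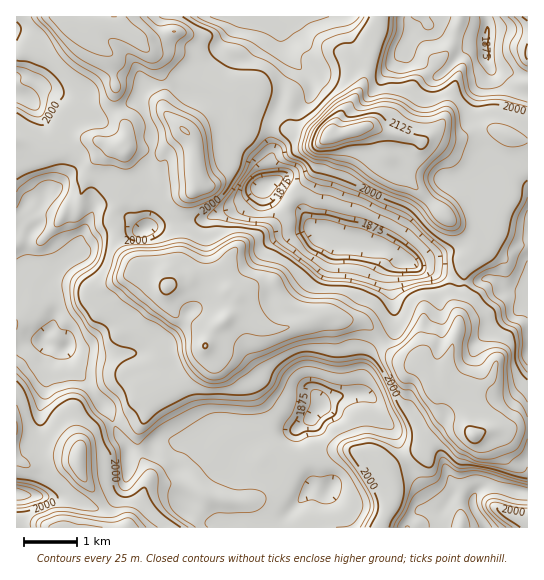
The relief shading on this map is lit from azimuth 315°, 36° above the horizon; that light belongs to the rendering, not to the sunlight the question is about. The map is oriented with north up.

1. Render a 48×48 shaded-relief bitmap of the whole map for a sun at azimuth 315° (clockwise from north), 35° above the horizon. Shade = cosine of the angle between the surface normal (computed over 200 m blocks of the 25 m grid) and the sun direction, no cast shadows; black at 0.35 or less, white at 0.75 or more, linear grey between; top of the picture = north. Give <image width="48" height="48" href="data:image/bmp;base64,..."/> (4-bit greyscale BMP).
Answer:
<image width="48" height="48" href="data:image/bmp;base64,Qk32BAAAAAAAAHYAAAAoAAAAMAAAADAAAAABAAQAAAAAAIAEAAATCwAAEwsAABAAAAAAAAAAAAAAABEREQAiIiIAMzMzAERERABVVVUAZmZmAHd3dwCIiIgAmZmZAKqqqgC7u7sAzMzMAN3d3QDu7u4A////AM7+3dzNuImpd3iIiImZmZrucTiIqYdoq97+27u8yYiJmHd4iIiqqpnOoxaImYqqvN3tupiKund4iIiIiIeKq6m7piN3iIvbu3iamGdoy3Z4iZmZmIdoibqal0NFeHm5dkV4iGVWrZd4mZmZmIhmd5qZmGVEZlVURGeJmFVVjLiJmYiJiIiHd4iZiHdTVBEjNYiauVVVeqmImIiJmIiYiZmZmZh1VTIjNXiby2Rmd4iIiIiImYmqq826q7mHd1VlM2iazJVndUaIiIiIiHi9y87bvMqYiYdnZGeqq6h4lzNXeIiIiGWM7bu7q7qYqqmIdme7qYiamWM0Vnd3d3Q3zsupqqqZmamZiGe9yXeaqYZDNERENGZFi8uquZmZiZiIiGed65iJmYh2UyNFMUZEaJmauoiYiIh2eGeKu7qZmZiIdTJGYxREVmZ5qniYiJl0V4iZqqu6mZmZh1MTZSJEVUVoqpiZiaqER5iauqy6mZmamIdCNDATVDNYu6mJh5y1JIiZq6u5mZmruHd1QiETRVVYvcqZlnvZIXeJiqqpiIibyod3dTIiREV4nOyqpli6YnZoiZiZiId5qpd4iHZURURnit2ryEaJhIdnmZiIiHd4mqh4iJmId3d3ibyqymZ2mIh3qZmIh3d3iZmIiJmqqpmYiruqy4iGeIiIu6iId4h3eJmIiImbzKqqq9y6q5h4eIiJvbmoiJl3eJmYiHeKzcuqvO/suYh3eIiJvuzLmJqYiImZqoeJrMy7ve/uyWRmVoiInO/eyZqZmqmIq6mIrNy6qs3dynQ1VHd4ib7u/cy6q9t1eqmJmsy7qImquodUVHhmeJvM3u7sq+/GV4mImaqYh3iHiIh1VomWRYqpit3Lqr3slmZXiHd2Znh2RXiGRIipZGqoZYqoiKvMyoZEZmVWZniHU2iHQ4islmmodmiHVFibzadUVVVmZmeZdniIUnicyXipiHiXMQFYrdpmZmZmVFaKiIiIZFaKyoeYiImqcwADe+2HZmZVRVZ4mYiIdjNXmoeIiImrp2IAFa23VVZmZnZWiIiIh2VFeZd3Z4mrpmcwAkeXVFZ3eIYjZ4iIiId2eJh2VYmrlVhiFXZlM0Z4iIcxRniIiIiIiJmYZYmalViEFIq6QBRnd3dTNXiIeIiZmau6hoqZhViHRGnf1kM0d4iFNXiIiJqpmau7l4qqhmiId4rf/auGeJq4RYmZmJvLmZmqmJq6mIiId5m//8zrmavcdYqqqqvMqZmHibupmYiId4mc//rOyprNt5vLu6m7qZqVWKuZmYiIh3iJ3/yL26mst4vMqoiamYmnRomIiImZh3mJvN2YvLmcx2m7qXeIiHeHRWZoiJmamImZq7qWi9yZ2meqqGd4h3d2VVRGiJmaqZmpmqmVSLyomneqqYiJiIh3ZmVVd4mZmZqqqqmWJZq6iHeru5mZiIiIeHdlZ3mqmZmrzLuYIomql2aszKmImIiIiIqXeYiamZmrzM3JQmiZqGabzJp3iIiIiIq6irqZmZmau87qU2iIqGabqw=="/>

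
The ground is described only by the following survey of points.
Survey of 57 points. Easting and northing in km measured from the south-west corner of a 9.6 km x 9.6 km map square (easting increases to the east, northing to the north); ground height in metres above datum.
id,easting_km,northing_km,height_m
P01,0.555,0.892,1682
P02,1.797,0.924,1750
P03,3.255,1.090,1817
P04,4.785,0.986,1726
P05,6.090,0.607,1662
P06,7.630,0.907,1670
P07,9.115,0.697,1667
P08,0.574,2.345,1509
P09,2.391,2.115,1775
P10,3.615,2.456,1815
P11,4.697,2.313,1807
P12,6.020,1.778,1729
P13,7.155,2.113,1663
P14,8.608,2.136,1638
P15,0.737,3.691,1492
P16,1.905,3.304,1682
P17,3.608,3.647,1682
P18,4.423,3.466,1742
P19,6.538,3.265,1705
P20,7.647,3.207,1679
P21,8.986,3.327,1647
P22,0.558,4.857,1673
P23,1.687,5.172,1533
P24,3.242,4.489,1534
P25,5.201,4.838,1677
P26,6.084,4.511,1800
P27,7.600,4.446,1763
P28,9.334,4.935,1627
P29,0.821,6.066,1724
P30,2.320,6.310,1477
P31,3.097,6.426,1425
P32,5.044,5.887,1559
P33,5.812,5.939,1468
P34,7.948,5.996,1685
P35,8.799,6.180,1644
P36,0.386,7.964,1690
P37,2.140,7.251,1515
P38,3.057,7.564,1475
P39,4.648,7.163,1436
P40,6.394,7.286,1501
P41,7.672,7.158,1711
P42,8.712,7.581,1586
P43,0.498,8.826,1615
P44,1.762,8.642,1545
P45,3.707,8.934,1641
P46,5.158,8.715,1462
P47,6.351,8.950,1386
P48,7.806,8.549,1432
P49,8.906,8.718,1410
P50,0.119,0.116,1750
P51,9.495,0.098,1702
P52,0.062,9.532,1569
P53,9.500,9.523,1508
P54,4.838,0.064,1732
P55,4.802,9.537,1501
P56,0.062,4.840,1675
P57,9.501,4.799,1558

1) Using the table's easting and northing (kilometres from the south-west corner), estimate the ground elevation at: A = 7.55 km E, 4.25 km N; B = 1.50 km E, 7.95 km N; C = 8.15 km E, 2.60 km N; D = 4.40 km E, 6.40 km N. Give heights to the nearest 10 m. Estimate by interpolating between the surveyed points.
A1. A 1780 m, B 1530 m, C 1640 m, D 1540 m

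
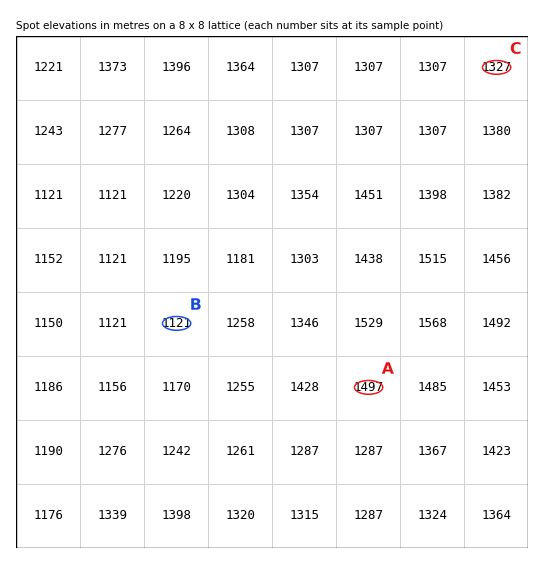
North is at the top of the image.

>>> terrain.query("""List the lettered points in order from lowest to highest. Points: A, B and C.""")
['B', 'C', 'A']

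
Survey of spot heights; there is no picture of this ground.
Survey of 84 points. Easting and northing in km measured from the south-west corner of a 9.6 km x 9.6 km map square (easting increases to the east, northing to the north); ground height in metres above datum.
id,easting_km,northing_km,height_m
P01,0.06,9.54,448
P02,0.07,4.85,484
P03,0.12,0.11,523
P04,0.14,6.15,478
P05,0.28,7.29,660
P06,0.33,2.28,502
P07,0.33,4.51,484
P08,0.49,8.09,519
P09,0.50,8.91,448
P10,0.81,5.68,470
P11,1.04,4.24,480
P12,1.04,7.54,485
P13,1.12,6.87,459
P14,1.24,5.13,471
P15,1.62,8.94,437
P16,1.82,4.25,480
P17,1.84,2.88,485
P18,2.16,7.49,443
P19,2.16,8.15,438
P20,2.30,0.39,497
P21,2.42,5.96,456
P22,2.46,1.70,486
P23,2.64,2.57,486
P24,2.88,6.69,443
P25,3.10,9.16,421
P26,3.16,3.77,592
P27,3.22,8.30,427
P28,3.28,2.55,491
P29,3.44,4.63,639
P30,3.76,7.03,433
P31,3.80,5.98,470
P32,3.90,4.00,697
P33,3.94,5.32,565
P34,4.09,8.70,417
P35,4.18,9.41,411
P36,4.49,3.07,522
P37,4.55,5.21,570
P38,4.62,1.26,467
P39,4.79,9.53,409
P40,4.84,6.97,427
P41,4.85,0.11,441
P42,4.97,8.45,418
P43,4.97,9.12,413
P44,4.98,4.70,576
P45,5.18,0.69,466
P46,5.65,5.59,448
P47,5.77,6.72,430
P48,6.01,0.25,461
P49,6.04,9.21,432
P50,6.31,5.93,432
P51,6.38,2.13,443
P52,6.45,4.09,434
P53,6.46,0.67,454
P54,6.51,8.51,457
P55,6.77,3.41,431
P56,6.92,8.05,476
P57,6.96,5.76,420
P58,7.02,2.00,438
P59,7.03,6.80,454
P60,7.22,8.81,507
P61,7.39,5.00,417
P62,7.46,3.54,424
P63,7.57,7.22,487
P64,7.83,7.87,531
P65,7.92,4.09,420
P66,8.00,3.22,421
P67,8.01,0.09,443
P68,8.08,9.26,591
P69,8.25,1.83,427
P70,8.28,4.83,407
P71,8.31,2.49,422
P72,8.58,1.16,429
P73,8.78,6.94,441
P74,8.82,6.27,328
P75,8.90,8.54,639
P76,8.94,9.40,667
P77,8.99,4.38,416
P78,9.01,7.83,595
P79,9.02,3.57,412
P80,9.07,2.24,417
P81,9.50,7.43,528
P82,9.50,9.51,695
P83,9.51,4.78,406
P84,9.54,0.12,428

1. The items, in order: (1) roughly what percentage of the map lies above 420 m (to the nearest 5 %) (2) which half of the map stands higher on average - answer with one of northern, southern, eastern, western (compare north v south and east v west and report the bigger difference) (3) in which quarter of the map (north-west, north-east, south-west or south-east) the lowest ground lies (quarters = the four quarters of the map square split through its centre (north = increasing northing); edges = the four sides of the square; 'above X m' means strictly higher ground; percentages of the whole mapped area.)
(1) About 85 % of the map lies above 420 m.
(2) The western half stands higher on average than the eastern half.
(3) Look to the north-east quarter for the lowest ground.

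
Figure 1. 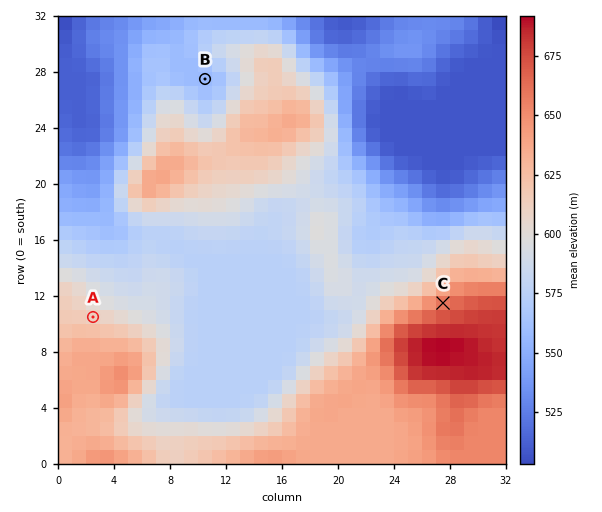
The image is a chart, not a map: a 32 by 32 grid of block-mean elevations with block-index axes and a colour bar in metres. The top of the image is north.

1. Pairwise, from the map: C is higher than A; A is higher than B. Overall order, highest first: C A B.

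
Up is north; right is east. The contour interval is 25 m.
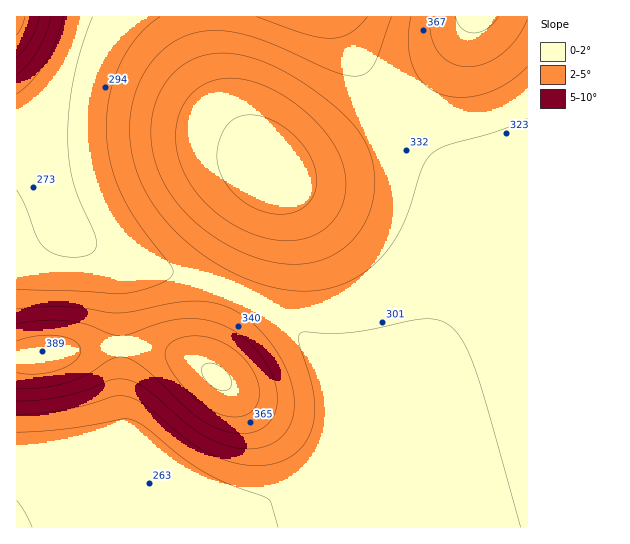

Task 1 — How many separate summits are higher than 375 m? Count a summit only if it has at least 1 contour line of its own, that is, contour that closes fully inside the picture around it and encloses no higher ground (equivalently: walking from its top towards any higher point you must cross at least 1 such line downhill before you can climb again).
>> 2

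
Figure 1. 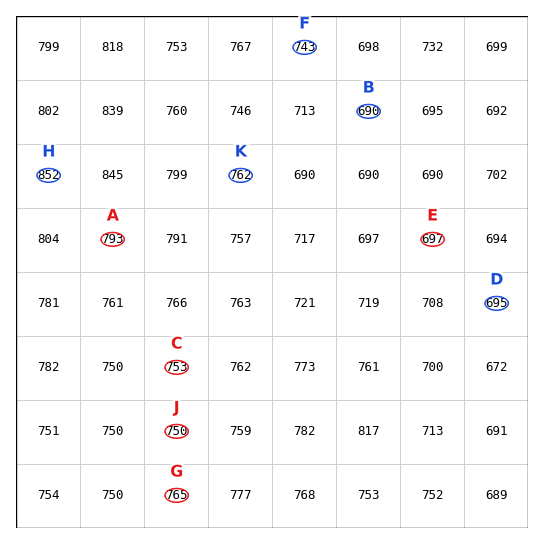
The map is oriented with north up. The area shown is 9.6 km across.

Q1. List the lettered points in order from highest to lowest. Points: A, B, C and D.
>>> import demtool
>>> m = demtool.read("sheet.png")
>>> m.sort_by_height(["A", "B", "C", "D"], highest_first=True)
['A', 'C', 'D', 'B']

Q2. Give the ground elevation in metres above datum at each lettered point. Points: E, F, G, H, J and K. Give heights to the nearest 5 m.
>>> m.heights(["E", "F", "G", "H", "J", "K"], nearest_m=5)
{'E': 695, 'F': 745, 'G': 765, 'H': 850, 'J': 750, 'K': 760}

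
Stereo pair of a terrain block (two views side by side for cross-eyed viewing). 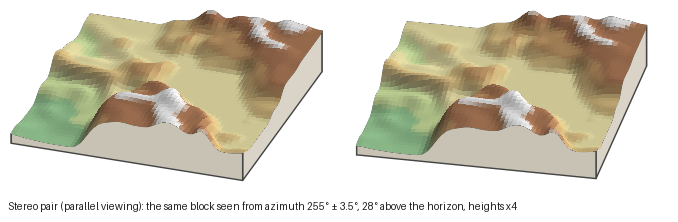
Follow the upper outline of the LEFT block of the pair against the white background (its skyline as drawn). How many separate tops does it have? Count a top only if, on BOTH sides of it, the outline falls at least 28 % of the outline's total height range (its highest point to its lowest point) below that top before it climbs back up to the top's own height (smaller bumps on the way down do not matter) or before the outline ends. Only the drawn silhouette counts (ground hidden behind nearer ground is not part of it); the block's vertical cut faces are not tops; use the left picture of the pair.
0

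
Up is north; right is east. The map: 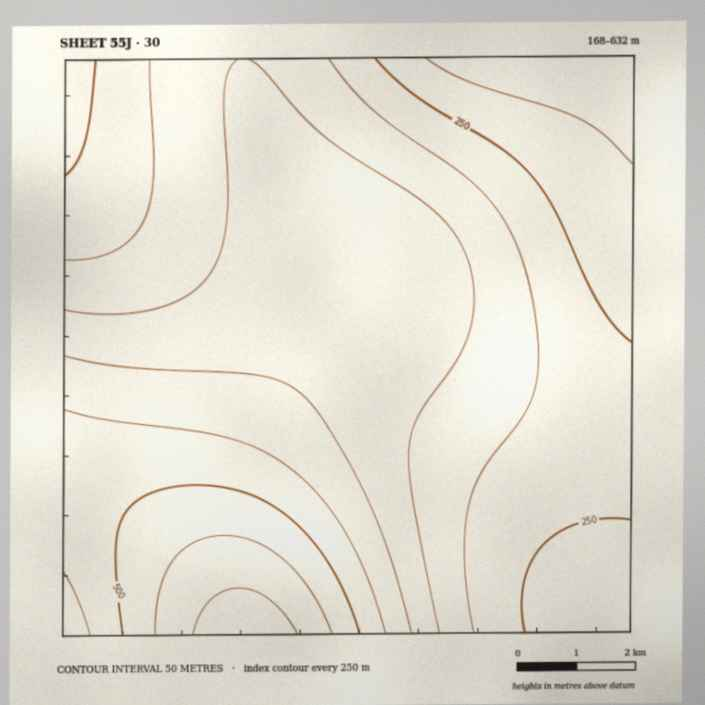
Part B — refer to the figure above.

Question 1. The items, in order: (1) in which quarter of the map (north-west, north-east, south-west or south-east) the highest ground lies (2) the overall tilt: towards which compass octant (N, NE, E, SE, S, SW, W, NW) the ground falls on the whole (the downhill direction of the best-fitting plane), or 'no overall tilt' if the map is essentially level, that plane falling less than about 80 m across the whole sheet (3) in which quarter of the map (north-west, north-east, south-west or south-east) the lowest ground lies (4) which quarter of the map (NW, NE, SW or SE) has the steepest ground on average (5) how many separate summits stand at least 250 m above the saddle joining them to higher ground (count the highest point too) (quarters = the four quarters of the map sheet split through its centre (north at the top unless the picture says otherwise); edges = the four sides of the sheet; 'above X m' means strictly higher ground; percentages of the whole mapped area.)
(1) Look to the south-west quarter for the highest ground.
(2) The general tilt is down to the north-east (the land rises towards the south-west).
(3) Look to the north-east quarter for the lowest ground.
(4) The steepest ground, on average, is in the south-west quarter.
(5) Counting only tops that stand 250 m proud, the map has 1 summit.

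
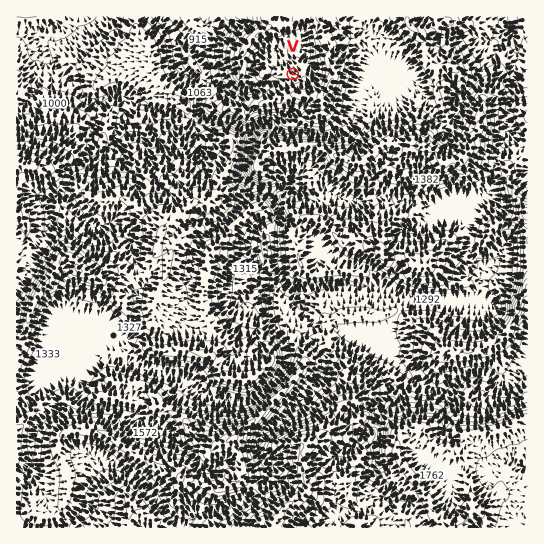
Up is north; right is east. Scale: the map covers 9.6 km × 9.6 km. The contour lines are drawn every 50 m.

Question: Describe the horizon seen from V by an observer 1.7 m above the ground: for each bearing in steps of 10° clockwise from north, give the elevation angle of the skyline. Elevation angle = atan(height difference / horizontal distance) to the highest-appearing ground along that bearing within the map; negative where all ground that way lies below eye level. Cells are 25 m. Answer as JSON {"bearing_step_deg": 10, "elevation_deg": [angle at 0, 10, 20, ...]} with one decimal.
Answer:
{"bearing_step_deg": 10, "elevation_deg": [1.1, 2.4, 4.8, 6.0, 6.6, 7.2, 9.8, 12.2, 14.1, 15.2, 17.2, 17.8, 17.6, 16.5, 13.1, 13.4, 13.9, 13.2, 11.7, 9.8, 7.8, 5.5, 3.1, 2.7, -0.1, 0.3, -3.4, -3.9, -3.6, -1.5, -0.5, 0.3, 1.3, 1.2, 0.5, -0.0]}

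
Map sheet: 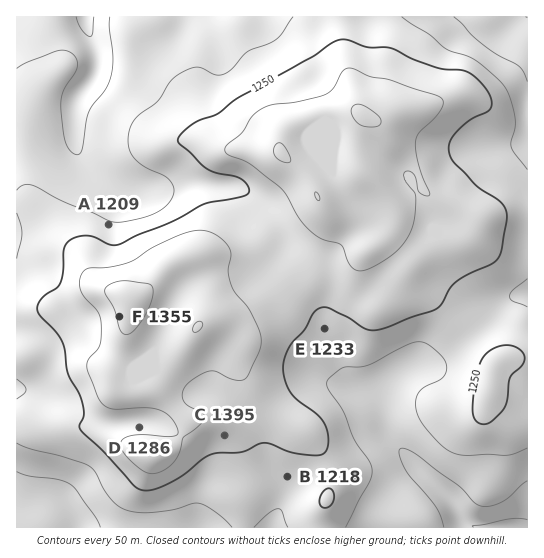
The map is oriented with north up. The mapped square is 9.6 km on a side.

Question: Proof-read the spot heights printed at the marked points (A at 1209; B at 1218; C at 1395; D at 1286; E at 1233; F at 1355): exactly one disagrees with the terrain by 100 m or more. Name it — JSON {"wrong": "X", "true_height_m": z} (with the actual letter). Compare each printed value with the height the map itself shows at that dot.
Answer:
{"wrong": "C", "true_height_m": 1270}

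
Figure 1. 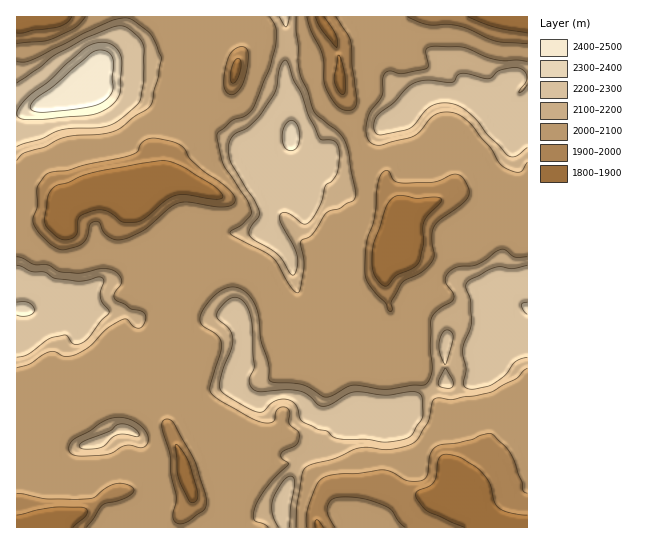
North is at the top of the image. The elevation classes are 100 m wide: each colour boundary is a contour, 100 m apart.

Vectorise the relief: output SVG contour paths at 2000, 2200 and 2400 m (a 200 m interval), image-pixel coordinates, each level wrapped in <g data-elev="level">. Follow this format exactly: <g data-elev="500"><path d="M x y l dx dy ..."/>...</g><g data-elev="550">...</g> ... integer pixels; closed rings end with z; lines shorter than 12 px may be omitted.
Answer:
<g data-elev="2000"><path d="M307 527l-1-12 3-12 8-18 6-7 12-4 23-1 24-3 9 2 16 9 14 0 6-6 3-20 5-8 6-2 30-5 16-6 6 0 16 17 13 31 1 8 4 3"/><path d="M405 527l-6-5-6-11-5-4-22-8-20-2-12 1-6 7 0 9 7 13"/><path d="M178 524l-3-2-2-4 3-21-5-23-1-20-8-27 0-5 4-3 4 1 4 3 19 35 13 41 0 7-3 5-16 11z"/><path d="M17 493l29 6 33 0 15-1 12-10 9-4 10 0 8 4 1 3-6 6-26 8-16 22"/><path d="M390 312l-2-2-2-7-17-18-4-12 1-30 8-23 3-31 3-14 3-3 4-2 7 11 12 2 28-1 19-8 6 1 4 3 5 9 1 6-1 4-7 8-20 14-6 6-3 9 2 20-1 7-11 11-20 11-10 18 0 9z"/><path d="M58 249l-8-5-9-9-8-13 5-17-1-16 7-12 7-5 16-2 20-6 43-9 8-4 3-8 8-4 6-1 12 2 14 5 4 4 7 12 12 10 22 16 9 11 0 4-2 3-8 2-37-5-10 1-9 6-24 21-23 10-7 0-6-3-6-6-4-9-5 0-4 3-3 12-5 7-16 5z"/><path d="M230 95l-4-4-2-6 3-22 6-12 5-4 5 0 3 2 2 5-2 21-7 15-5 4z"/><path d="M527 43l-30-2-36-15-12-2-22 1-20-8"/><path d="M85 17l-10 11-22 11-10 2-26 2"/><path d="M336 17l12 18 3 8 1 23 5 35-2 6-5 3-7 0-5-3-11-17-3-9-2-27-11-24-4-13"/></g><g data-elev="2200"><path d="M289 527l2-20 4-24-1-5-3-2-4 1-5 5-10 19 0 13 6 13"/><path d="M82 449l9 0 10-2 12-10 5-2 8-1 11 3 2-3-2-4-6-4-12-2-9 7-28 11-3 4z"/><path d="M382 442l21-2 10-6 10-17-1-18-2-5-7-3-27 4-32-3-8 3-15 9-8 2-5-1-9-10-10-4-12-1-25 2-7-1-4-4-2-5 5-16-2-41-3-15-6-9-8-4-6 2-9 8-3 6 0 4 13 13 3 9-2 10-8 19-3 14 0 7 3 4 23 14 13 5 5-1 11-10 7-2 7 1 8 6 3 12 2 3 16 8 9 2 7 6 11 2 24 1z"/><path d="M442 387l8 1 3-3-1-6-6-11-1 0-7 14 1 4z"/><path d="M444 363l1 2 1-1 7-26-1-5-5-3-5 4-3 9 0 8z"/><path d="M17 357l12-3 18-14 7-3 12-2 8 9 8-1 7-5 12-17 7-7 1-3-6-8-3-5 0-7 4-9-2-4-4-1-19 4-22-2-12-7-14-1-14-6"/><path d="M291 274l3 1 2-2 2-8-1-8-3-11-13-23-1-8 2-2 4 0 17 11 3 0 4-3 11-18 5-18 5-3 6-8 2-20-1-8-3-4-4-2-9 0-3-2-11-23-7-22-8-14-4-15-4-4-6 9-2 18-4 10-18 23-8 8-14 8-4 6-1 8 3 13 23 36 5 12 0 6-9 12-1 6 4 4 25 16z"/><path d="M527 265l-14 4-12-2-6 0-24 12-5 4 0 6 5 12 1 20-2 8-7 20 3 20-3 13 1 4 4 3 5 0 18-4 14-10 10-13 12-5"/><path d="M17 147l25-8 17-9 12-2 32-1 10-3 9-6 15-13 4-6 3-18-1-36-4-7-12-10-5-2-8 1-28 11-30 16-15 13-24 16"/><path d="M527 85l-4 5-4 3 7-11 1-5-4-7-8-3-16 3-10 9-26-6-5 2-3 6-4 1-21-2-11 1-10 5-15 16-15 12-4 5-1 7 1 7 4 2 27-5 8-5 10-12 6-6 8-3 11-1 12 4 10 8 16 20 22 21 8 0 10-8"/><path d="M279 17l7 10 3-10"/></g><g data-elev="2400"><path d="M34 111l11 1 34-3 16-4 10-4 5-6 3-6-1-11 2-15-3-8-4-3-5-2-5 0-6 3-37 33-20 14-4 7z"/></g>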